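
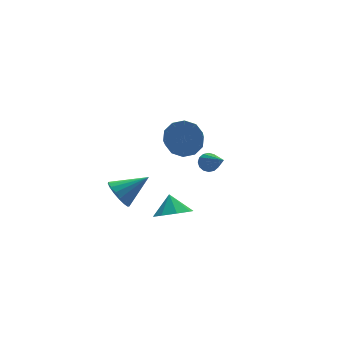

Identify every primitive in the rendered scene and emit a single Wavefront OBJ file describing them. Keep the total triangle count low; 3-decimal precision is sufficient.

v -4.337 0.336 -1.863
v -3.884 0.219 -2.597
v -2.883 0.044 -0.917
v -3.85 0.627 -2.523
v -3.927 0.969 -2.298
v -4.099 1.166 -1.973
v -4.325 1.172 -1.624
v -4.554 0.988 -1.329
v -4.733 0.653 -1.157
v -4.822 0.247 -1.147
v -4.799 -0.14 -1.301
v -4.671 -0.417 -1.583
v -4.466 -0.522 -1.93
v -4.232 -0.43 -2.262
v -4.021 -0.163 -2.503
v -1.693 -1.307 2.103
v -1.046 -1.913 1.857
v -1.84 -3.319 3.231
v -2.487 -2.713 3.477
v -0.843 -1.605 2.289
v -1.637 -3.011 3.663
v -0.964 -1.184 2.651
v -1.758 -2.589 4.025
v -1.364 -0.809 2.803
v -2.158 -2.215 4.177
v -1.889 -0.625 2.688
v -2.683 -2.03 4.062
v -2.34 -0.701 2.349
v -3.134 -2.107 3.723
v -2.543 -1.009 1.917
v -3.337 -2.415 3.291
v -2.422 -1.431 1.555
v -3.216 -2.836 2.929
v -2.022 -1.805 1.403
v -2.816 -3.211 2.777
v -1.497 -1.99 1.518
v -2.291 -3.395 2.892
v 0.228 -0.133 -0.753
v 0.635 0.088 -0.439
v 0.192 -1.687 0.393
v 0.389 0.183 -0.319
v 0.099 0.192 -0.316
v -0.156 0.114 -0.429
v -0.308 -0.03 -0.629
v -0.317 -0.202 -0.863
v -0.179 -0.355 -1.066
v 0.068 -0.449 -1.186
v 0.357 -0.459 -1.19
v 0.612 -0.381 -1.076
v 0.765 -0.237 -0.876
v 0.773 -0.065 -0.643
v -2.165 -1.093 -3.051
v -1.626 -1.78 -2.606
v -2.035 -0.407 -2.149
v -1.211 -1.313 -3.021
v -1.354 -0.718 -3.453
v -1.973 -0.341 -3.65
v -2.704 -0.405 -3.495
v -3.12 -0.872 -3.081
v -2.976 -1.468 -2.648
v -2.358 -1.844 -2.452
f 2 1 4
f 2 4 3
f 4 1 5
f 4 5 3
f 5 1 6
f 5 6 3
f 6 1 7
f 6 7 3
f 7 1 8
f 7 8 3
f 8 1 9
f 8 9 3
f 9 1 10
f 9 10 3
f 10 1 11
f 10 11 3
f 11 1 12
f 11 12 3
f 12 1 13
f 12 13 3
f 13 1 14
f 13 14 3
f 14 1 15
f 14 15 3
f 15 1 2
f 15 2 3
f 17 16 20
f 17 20 18
f 18 20 21
f 18 21 19
f 20 16 22
f 20 22 21
f 21 22 23
f 21 23 19
f 22 16 24
f 22 24 23
f 23 24 25
f 23 25 19
f 24 16 26
f 24 26 25
f 25 26 27
f 25 27 19
f 26 16 28
f 26 28 27
f 27 28 29
f 27 29 19
f 28 16 30
f 28 30 29
f 29 30 31
f 29 31 19
f 30 16 32
f 30 32 31
f 31 32 33
f 31 33 19
f 32 16 34
f 32 34 33
f 33 34 35
f 33 35 19
f 34 16 36
f 34 36 35
f 35 36 37
f 35 37 19
f 36 16 17
f 36 17 37
f 37 17 18
f 37 18 19
f 39 38 41
f 39 41 40
f 41 38 42
f 41 42 40
f 42 38 43
f 42 43 40
f 43 38 44
f 43 44 40
f 44 38 45
f 44 45 40
f 45 38 46
f 45 46 40
f 46 38 47
f 46 47 40
f 47 38 48
f 47 48 40
f 48 38 49
f 48 49 40
f 49 38 50
f 49 50 40
f 50 38 51
f 50 51 40
f 51 38 39
f 51 39 40
f 53 52 55
f 53 55 54
f 55 52 56
f 55 56 54
f 56 52 57
f 56 57 54
f 57 52 58
f 57 58 54
f 58 52 59
f 58 59 54
f 59 52 60
f 59 60 54
f 60 52 61
f 60 61 54
f 61 52 53
f 61 53 54



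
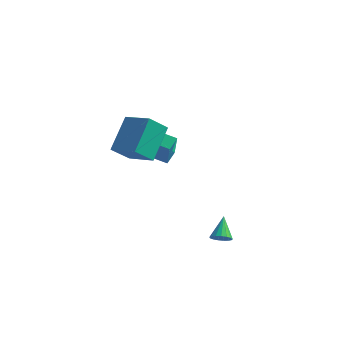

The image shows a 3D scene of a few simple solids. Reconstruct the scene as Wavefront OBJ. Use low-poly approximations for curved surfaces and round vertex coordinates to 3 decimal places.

v 3.952 0.584 -1.513
v 4.466 0.642 -1.326
v 3.508 1.416 -0.547
v 4.442 0.835 -1.504
v 4.305 0.97 -1.683
v 4.087 1.017 -1.824
v 3.839 0.965 -1.893
v 3.616 0.825 -1.875
v 3.471 0.63 -1.774
v 3.436 0.425 -1.613
v 3.519 0.256 -1.43
v 3.702 0.162 -1.265
v 3.942 0.165 -1.157
v 4.184 0.264 -1.13
v 4.374 0.436 -1.191
v -1.224 0.23 2.382
v -1.551 -0.776 3.299
v -1.491 1.714 3.915
v -1.818 0.707 4.832
v 0.338 0.093 2.788
v 0.011 -0.914 3.705
v 0.071 1.576 4.321
v -0.256 0.57 5.238
v -2.671 2.172 2.751
v -2.751 2.877 3.181
v -3.522 3.088 1.089
v -3.602 3.793 1.518
v -0.738 2.787 2.102
v -0.818 3.492 2.531
v -1.589 3.703 0.439
v -1.669 4.408 0.869
f 2 1 4
f 2 4 3
f 4 1 5
f 4 5 3
f 5 1 6
f 5 6 3
f 6 1 7
f 6 7 3
f 7 1 8
f 7 8 3
f 8 1 9
f 8 9 3
f 9 1 10
f 9 10 3
f 10 1 11
f 10 11 3
f 11 1 12
f 11 12 3
f 12 1 13
f 12 13 3
f 13 1 14
f 13 14 3
f 14 1 15
f 14 15 3
f 15 1 2
f 15 2 3
f 17 19 16
f 20 17 16
f 16 19 18
f 18 20 16
f 17 23 19
f 21 17 20
f 21 23 17
f 19 23 18
f 22 20 18
f 18 23 22
f 22 21 20
f 23 21 22
f 25 27 24
f 28 25 24
f 24 27 26
f 26 28 24
f 25 31 27
f 29 25 28
f 29 31 25
f 27 31 26
f 30 28 26
f 26 31 30
f 30 29 28
f 31 29 30



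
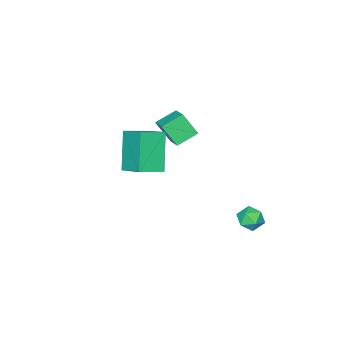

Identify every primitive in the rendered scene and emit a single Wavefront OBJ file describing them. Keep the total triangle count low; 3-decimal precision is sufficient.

v -2.032 2.989 -3.69
v -1.654 2.39 -3.925
v -3.066 2.37 -3.775
v -2.688 1.771 -4.01
v -2.616 2.004 -3.305
v -1.977 2.387 -3.252
v -2.743 2.373 -4.448
v -2.104 2.756 -4.395
v -2.094 2.009 -4.394
v -2.015 1.781 -3.687
v -2.705 2.979 -4.013
v -2.626 2.751 -3.306
v -3.68 -2.836 -0.891
v -3.392 -3.598 0.236
v -3.076 -1.779 -0.331
v -2.788 -2.541 0.796
v -2.612 -3.179 -1.396
v -2.324 -3.941 -0.269
v -2.008 -2.122 -0.836
v -1.72 -2.884 0.291
v 0.837 -1.165 2.189
v 2.015 -1.565 2.599
v 1.041 0.179 2.912
v 2.219 -0.221 3.322
v 1.741 -0.339 0.398
v 2.919 -0.739 0.808
v 1.945 1.005 1.121
v 3.123 0.605 1.531
f 1 12 6
f 1 6 2
f 1 2 8
f 1 8 11
f 1 11 12
f 2 6 10
f 6 12 5
f 12 11 3
f 11 8 7
f 8 2 9
f 4 10 5
f 4 5 3
f 4 3 7
f 4 7 9
f 4 9 10
f 5 10 6
f 3 5 12
f 7 3 11
f 9 7 8
f 10 9 2
f 14 16 13
f 17 14 13
f 13 16 15
f 15 17 13
f 14 20 16
f 18 14 17
f 18 20 14
f 16 20 15
f 19 17 15
f 15 20 19
f 19 18 17
f 20 18 19
f 22 24 21
f 25 22 21
f 21 24 23
f 23 25 21
f 22 28 24
f 26 22 25
f 26 28 22
f 24 28 23
f 27 25 23
f 23 28 27
f 27 26 25
f 28 26 27



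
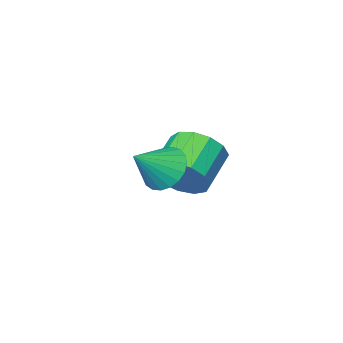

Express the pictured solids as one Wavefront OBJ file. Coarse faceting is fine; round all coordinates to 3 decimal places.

v 0.083 3.35 -1.31
v 0.483 3.465 -1.835
v 0.957 3.41 -0.63
v 0.408 3.723 -1.762
v 0.277 3.916 -1.61
v 0.112 4.012 -1.407
v -0.058 3.993 -1.187
v -0.204 3.863 -0.988
v -0.3 3.644 -0.845
v -0.33 3.374 -0.783
v -0.288 3.1 -0.811
v -0.183 2.869 -0.926
v -0.032 2.721 -1.107
v 0.139 2.682 -1.324
v 0.301 2.758 -1.538
v 0.424 2.937 -1.713
v 0.489 3.187 -1.818
v -1.63 1.308 -3.064
v -1.149 1.106 -2.457
v -2.089 0.511 -1.91
v -2.57 0.712 -2.516
v -1.335 1.501 -2.346
v -2.275 0.906 -1.799
v -1.614 1.835 -2.463
v -2.554 1.24 -1.915
v -1.899 2.002 -2.77
v -2.839 1.406 -2.223
v -2.098 1.948 -3.171
v -3.038 1.352 -2.624
v -2.148 1.69 -3.538
v -3.088 1.095 -2.991
v -2.034 1.312 -3.754
v -2.974 0.716 -3.207
v -1.792 0.932 -3.751
v -2.732 0.336 -3.204
v -1.498 0.671 -3.53
v -2.438 0.076 -2.983
v -1.246 0.612 -3.16
v -2.186 0.017 -2.613
v -1.116 0.775 -2.761
v -2.056 0.179 -2.213
f 2 1 4
f 2 4 3
f 4 1 5
f 4 5 3
f 5 1 6
f 5 6 3
f 6 1 7
f 6 7 3
f 7 1 8
f 7 8 3
f 8 1 9
f 8 9 3
f 9 1 10
f 9 10 3
f 10 1 11
f 10 11 3
f 11 1 12
f 11 12 3
f 12 1 13
f 12 13 3
f 13 1 14
f 13 14 3
f 14 1 15
f 14 15 3
f 15 1 16
f 15 16 3
f 16 1 17
f 16 17 3
f 17 1 2
f 17 2 3
f 19 18 22
f 19 22 20
f 20 22 23
f 20 23 21
f 22 18 24
f 22 24 23
f 23 24 25
f 23 25 21
f 24 18 26
f 24 26 25
f 25 26 27
f 25 27 21
f 26 18 28
f 26 28 27
f 27 28 29
f 27 29 21
f 28 18 30
f 28 30 29
f 29 30 31
f 29 31 21
f 30 18 32
f 30 32 31
f 31 32 33
f 31 33 21
f 32 18 34
f 32 34 33
f 33 34 35
f 33 35 21
f 34 18 36
f 34 36 35
f 35 36 37
f 35 37 21
f 36 18 38
f 36 38 37
f 37 38 39
f 37 39 21
f 38 18 40
f 38 40 39
f 39 40 41
f 39 41 21
f 40 18 19
f 40 19 41
f 41 19 20
f 41 20 21



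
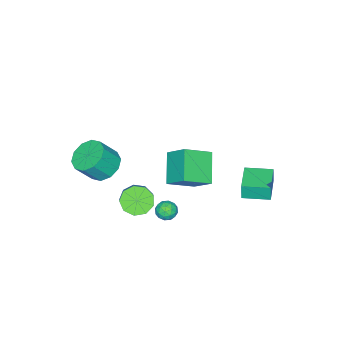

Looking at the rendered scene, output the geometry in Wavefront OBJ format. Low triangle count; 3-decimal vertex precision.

v 1.763 -2.752 1.891
v 2.36 -1.889 1.863
v 3.134 -2.384 3.061
v 2.537 -3.248 3.089
v 1.849 -1.767 2.243
v 2.623 -2.262 3.441
v 1.305 -2.021 2.49
v 2.079 -2.517 3.688
v 0.936 -2.555 2.507
v 1.71 -3.051 3.705
v 0.883 -3.164 2.289
v 1.657 -3.66 3.487
v 1.166 -3.616 1.919
v 1.94 -4.111 3.117
v 1.677 -3.738 1.539
v 2.451 -4.233 2.737
v 2.221 -3.483 1.292
v 2.995 -3.979 2.49
v 2.59 -2.949 1.275
v 3.364 -3.445 2.473
v 2.643 -2.34 1.493
v 3.417 -2.836 2.691
v -3.787 2.36 -0.749
v -3.802 2.321 0.23
v -4.533 3.719 -0.706
v -4.547 3.68 0.273
v -2.253 3.2 -0.693
v -2.267 3.161 0.286
v -2.998 4.559 -0.65
v -3.013 4.52 0.329
v 0.763 2.281 2.194
v -0.487 1.402 3.34
v 0.873 3.448 3.209
v -0.378 2.569 4.355
v 2.058 1.471 2.985
v 0.807 0.592 4.131
v 2.167 2.638 4
v 0.917 1.759 5.146
v 0.737 -1.476 -1.138
v 1.302 -2.202 -1.131
v 2.508 -1.25 0.286
v 1.943 -0.524 0.278
v 1.488 -1.789 -1.567
v 2.694 -0.837 -0.151
v 1.323 -1.229 -1.803
v 2.529 -0.277 -0.387
v 0.884 -0.785 -1.728
v 2.09 0.167 -0.311
v 0.376 -0.664 -1.377
v 1.582 0.288 0.04
v 0.037 -0.923 -0.914
v 1.243 0.029 0.503
v 0.025 -1.441 -0.556
v 1.232 -0.489 0.86
v 0.347 -1.975 -0.471
v 1.553 -1.023 0.946
v 0.851 -2.276 -0.698
v 2.057 -1.324 0.719
v 0.607 0.666 -1.784
v 0.991 0.515 -1.28
v -0.131 0.005 -1.42
v 0.253 -0.146 -0.916
v -0.011 0.449 -0.957
v 0.445 0.857 -1.183
v 0.415 -0.337 -1.517
v 0.871 0.071 -1.743
v 0.873 -0.105 -1.115
v 0.609 0.381 -0.769
v 0.251 0.139 -1.931
v -0.013 0.625 -1.585
v 0.863 0.648 -1.564
v -0.003 -0.128 -1.136
v -0.159 0.221 -1.16
v 0.067 0.133 -0.864
v 0.542 0.849 -1.507
v 0.768 0.761 -1.21
v 0.179 0.722 -1.021
v 0.092 -0.241 -1.49
v 0.318 -0.329 -1.193
v 0.793 0.387 -1.836
v 1.019 0.299 -1.54
v 0.681 -0.202 -1.679
v 1.02 0.195 -1.171
v 0.586 -0.193 -0.956
v 0.682 -0.305 -1.31
v 0.95 -0.065 -1.442
v 0.865 0.481 -0.967
v 0.431 0.093 -0.753
v 0.276 0.442 -0.778
v 0.544 0.682 -0.91
v 0.795 0.117 -0.87
v 0.429 0.427 -1.947
v -0.005 0.039 -1.733
v 0.316 -0.162 -1.79
v 0.584 0.078 -1.922
v 0.274 0.713 -1.744
v -0.16 0.325 -1.529
v -0.09 0.585 -1.258
v 0.178 0.825 -1.39
v 0.065 0.403 -1.83
f 2 1 5
f 2 5 3
f 3 5 6
f 3 6 4
f 5 1 7
f 5 7 6
f 6 7 8
f 6 8 4
f 7 1 9
f 7 9 8
f 8 9 10
f 8 10 4
f 9 1 11
f 9 11 10
f 10 11 12
f 10 12 4
f 11 1 13
f 11 13 12
f 12 13 14
f 12 14 4
f 13 1 15
f 13 15 14
f 14 15 16
f 14 16 4
f 15 1 17
f 15 17 16
f 16 17 18
f 16 18 4
f 17 1 19
f 17 19 18
f 18 19 20
f 18 20 4
f 19 1 21
f 19 21 20
f 20 21 22
f 20 22 4
f 21 1 2
f 21 2 22
f 22 2 3
f 22 3 4
f 24 26 23
f 27 24 23
f 23 26 25
f 25 27 23
f 24 30 26
f 28 24 27
f 28 30 24
f 26 30 25
f 29 27 25
f 25 30 29
f 29 28 27
f 30 28 29
f 32 34 31
f 35 32 31
f 31 34 33
f 33 35 31
f 32 38 34
f 36 32 35
f 36 38 32
f 34 38 33
f 37 35 33
f 33 38 37
f 37 36 35
f 38 36 37
f 40 39 43
f 40 43 41
f 41 43 44
f 41 44 42
f 43 39 45
f 43 45 44
f 44 45 46
f 44 46 42
f 45 39 47
f 45 47 46
f 46 47 48
f 46 48 42
f 47 39 49
f 47 49 48
f 48 49 50
f 48 50 42
f 49 39 51
f 49 51 50
f 50 51 52
f 50 52 42
f 51 39 53
f 51 53 52
f 52 53 54
f 52 54 42
f 53 39 55
f 53 55 54
f 54 55 56
f 54 56 42
f 55 39 57
f 55 57 56
f 56 57 58
f 56 58 42
f 57 39 40
f 57 40 58
f 58 40 41
f 58 41 42
f 59 96 75
f 96 70 99
f 75 99 64
f 96 99 75
f 59 75 71
f 75 64 76
f 71 76 60
f 75 76 71
f 59 71 80
f 71 60 81
f 80 81 66
f 71 81 80
f 59 80 92
f 80 66 95
f 92 95 69
f 80 95 92
f 59 92 96
f 92 69 100
f 96 100 70
f 92 100 96
f 60 76 87
f 76 64 90
f 87 90 68
f 76 90 87
f 64 99 77
f 99 70 98
f 77 98 63
f 99 98 77
f 70 100 97
f 100 69 93
f 97 93 61
f 100 93 97
f 69 95 94
f 95 66 82
f 94 82 65
f 95 82 94
f 66 81 86
f 81 60 83
f 86 83 67
f 81 83 86
f 62 88 74
f 88 68 89
f 74 89 63
f 88 89 74
f 62 74 72
f 74 63 73
f 72 73 61
f 74 73 72
f 62 72 79
f 72 61 78
f 79 78 65
f 72 78 79
f 62 79 84
f 79 65 85
f 84 85 67
f 79 85 84
f 62 84 88
f 84 67 91
f 88 91 68
f 84 91 88
f 63 89 77
f 89 68 90
f 77 90 64
f 89 90 77
f 61 73 97
f 73 63 98
f 97 98 70
f 73 98 97
f 65 78 94
f 78 61 93
f 94 93 69
f 78 93 94
f 67 85 86
f 85 65 82
f 86 82 66
f 85 82 86
f 68 91 87
f 91 67 83
f 87 83 60
f 91 83 87



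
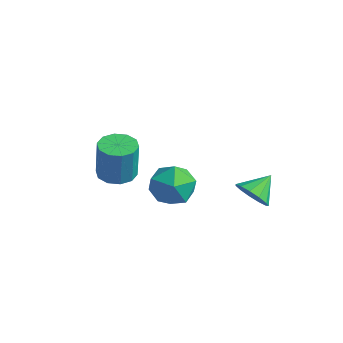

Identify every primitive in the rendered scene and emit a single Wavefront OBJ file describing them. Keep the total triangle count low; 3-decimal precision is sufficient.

v 1.951 3.087 0.241
v 2.91 3.051 0.272
v 1.969 4.273 1.039
v 2.782 3.345 -0.163
v 2.39 3.558 -0.47
v 1.859 3.62 -0.551
v 1.357 3.514 -0.381
v 1.044 3.271 -0.012
v 1.018 2.97 0.436
v 1.289 2.706 0.823
v 1.77 2.563 1.025
v 2.308 2.586 0.978
v 2.733 2.768 0.698
v -3.713 -0.099 0.246
v -2.88 -0.585 0.149
v -2.673 -0.647 2.238
v -3.507 -0.161 2.334
v -2.753 0.001 0.154
v -2.546 -0.061 2.242
v -2.993 0.549 0.194
v -2.786 0.486 2.283
v -3.508 0.849 0.253
v -3.302 0.787 2.342
v -4.102 0.787 0.31
v -3.895 0.725 2.399
v -4.547 0.387 0.342
v -4.34 0.325 2.431
v -4.674 -0.199 0.338
v -4.467 -0.261 2.426
v -4.434 -0.746 0.297
v -4.227 -0.809 2.386
v -3.918 -1.047 0.238
v -3.712 -1.109 2.327
v -3.325 -0.985 0.181
v -3.118 -1.047 2.27
v 1.029 -0.05 3.06
v 1.696 -0.241 2.057
v 0.864 -1.999 3.323
v 1.531 -2.19 2.32
v 2.051 -1.719 3.317
v 2.153 -0.514 3.154
v 0.407 -1.726 2.226
v 0.509 -0.521 2.063
v 1.311 -1.277 1.541
v 2.327 -1.273 2.215
v 0.233 -0.967 3.165
v 1.249 -0.963 3.839
f 2 1 4
f 2 4 3
f 4 1 5
f 4 5 3
f 5 1 6
f 5 6 3
f 6 1 7
f 6 7 3
f 7 1 8
f 7 8 3
f 8 1 9
f 8 9 3
f 9 1 10
f 9 10 3
f 10 1 11
f 10 11 3
f 11 1 12
f 11 12 3
f 12 1 13
f 12 13 3
f 13 1 2
f 13 2 3
f 15 14 18
f 15 18 16
f 16 18 19
f 16 19 17
f 18 14 20
f 18 20 19
f 19 20 21
f 19 21 17
f 20 14 22
f 20 22 21
f 21 22 23
f 21 23 17
f 22 14 24
f 22 24 23
f 23 24 25
f 23 25 17
f 24 14 26
f 24 26 25
f 25 26 27
f 25 27 17
f 26 14 28
f 26 28 27
f 27 28 29
f 27 29 17
f 28 14 30
f 28 30 29
f 29 30 31
f 29 31 17
f 30 14 32
f 30 32 31
f 31 32 33
f 31 33 17
f 32 14 34
f 32 34 33
f 33 34 35
f 33 35 17
f 34 14 15
f 34 15 35
f 35 15 16
f 35 16 17
f 36 47 41
f 36 41 37
f 36 37 43
f 36 43 46
f 36 46 47
f 37 41 45
f 41 47 40
f 47 46 38
f 46 43 42
f 43 37 44
f 39 45 40
f 39 40 38
f 39 38 42
f 39 42 44
f 39 44 45
f 40 45 41
f 38 40 47
f 42 38 46
f 44 42 43
f 45 44 37



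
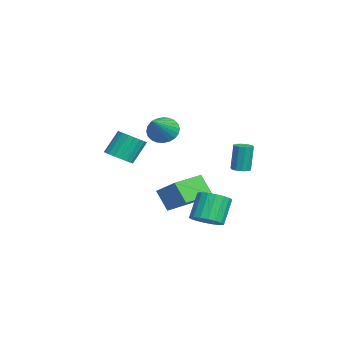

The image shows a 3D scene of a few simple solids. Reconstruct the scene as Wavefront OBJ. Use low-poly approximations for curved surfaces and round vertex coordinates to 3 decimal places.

v -3.741 -1.54 -4.313
v -4.334 -2.092 -3.099
v -4.765 -0.081 -4.15
v -5.357 -0.633 -2.936
v -2.323 -0.667 -3.224
v -2.915 -1.219 -2.01
v -3.346 0.792 -3.061
v -3.939 0.24 -1.847
v -0.015 0.19 -3.631
v 0.787 0.195 -3.18
v -0.003 0.675 -1.778
v -0.805 0.67 -2.229
v 0.762 0.577 -3.325
v -0.029 1.057 -1.923
v 0.583 0.882 -3.531
v -0.208 1.362 -2.129
v 0.286 1.05 -3.757
v -0.505 1.531 -2.354
v -0.071 1.048 -3.957
v -0.862 1.529 -2.555
v -0.417 0.876 -4.093
v -1.208 1.356 -2.691
v -0.683 0.568 -4.138
v -1.474 1.048 -2.736
v -0.817 0.185 -4.082
v -1.607 0.665 -2.68
v -0.791 -0.197 -3.937
v -1.582 0.283 -2.535
v -0.612 -0.502 -3.731
v -1.403 -0.022 -2.329
v -0.315 -0.671 -3.506
v -1.106 -0.19 -2.103
v 0.042 -0.669 -3.305
v -0.749 -0.188 -1.903
v 0.388 -0.496 -3.169
v -0.403 -0.016 -1.767
v 0.654 -0.188 -3.124
v -0.137 0.292 -1.722
v 0.064 -2.003 2.733
v 0.576 -1.432 2.344
v 1.656 -2.657 3.867
v 0.464 -1.253 2.605
v 0.291 -1.188 2.885
v 0.084 -1.247 3.142
v -0.126 -1.421 3.337
v -0.308 -1.684 3.44
v -0.432 -1.995 3.436
v -0.481 -2.308 3.324
v -0.447 -2.574 3.123
v -0.336 -2.754 2.862
v -0.163 -2.819 2.582
v 0.044 -2.76 2.325
v 0.255 -2.586 2.13
v 0.436 -2.323 2.027
v 0.561 -2.011 2.031
v 0.61 -1.699 2.143
v 0.729 1.817 0.207
v 1.152 1.539 0.271
v 1.014 1.686 1.818
v 0.591 1.963 1.753
v 1.237 1.842 0.249
v 1.098 1.989 1.796
v 1.127 2.136 0.212
v 0.989 2.282 1.759
v 0.866 2.307 0.172
v 0.727 2.453 1.719
v 0.552 2.291 0.146
v 0.414 2.438 1.693
v 0.306 2.094 0.142
v 0.168 2.241 1.689
v 0.222 1.791 0.164
v 0.083 1.938 1.711
v 0.331 1.498 0.201
v 0.193 1.644 1.748
v 0.593 1.327 0.241
v 0.454 1.473 1.788
v 0.906 1.342 0.267
v 0.768 1.489 1.814
v 2.371 -4.301 1.707
v 3.046 -4.534 2.045
v 2.665 -3.831 3.291
v 1.989 -3.599 2.953
v 3.132 -4.247 1.91
v 2.751 -3.544 3.155
v 3.087 -3.97 1.74
v 2.705 -3.267 2.985
v 2.918 -3.75 1.564
v 2.536 -3.047 2.809
v 2.654 -3.625 1.413
v 2.272 -2.923 2.658
v 2.341 -3.618 1.312
v 1.96 -2.915 2.558
v 2.034 -3.728 1.281
v 1.652 -3.026 2.526
v 1.784 -3.938 1.323
v 1.403 -3.235 2.568
v 1.636 -4.211 1.431
v 1.255 -3.508 2.676
v 1.615 -4.499 1.587
v 1.234 -3.796 2.833
v 1.725 -4.753 1.764
v 1.343 -4.05 3.01
v 1.946 -4.929 1.931
v 1.565 -4.226 3.177
v 2.241 -4.996 2.06
v 1.86 -4.294 3.305
v 2.558 -4.944 2.127
v 2.177 -4.241 3.373
v 2.843 -4.78 2.122
v 2.461 -4.077 3.367
f 2 4 1
f 5 2 1
f 1 4 3
f 3 5 1
f 2 8 4
f 6 2 5
f 6 8 2
f 4 8 3
f 7 5 3
f 3 8 7
f 7 6 5
f 8 6 7
f 10 9 13
f 10 13 11
f 11 13 14
f 11 14 12
f 13 9 15
f 13 15 14
f 14 15 16
f 14 16 12
f 15 9 17
f 15 17 16
f 16 17 18
f 16 18 12
f 17 9 19
f 17 19 18
f 18 19 20
f 18 20 12
f 19 9 21
f 19 21 20
f 20 21 22
f 20 22 12
f 21 9 23
f 21 23 22
f 22 23 24
f 22 24 12
f 23 9 25
f 23 25 24
f 24 25 26
f 24 26 12
f 25 9 27
f 25 27 26
f 26 27 28
f 26 28 12
f 27 9 29
f 27 29 28
f 28 29 30
f 28 30 12
f 29 9 31
f 29 31 30
f 30 31 32
f 30 32 12
f 31 9 33
f 31 33 32
f 32 33 34
f 32 34 12
f 33 9 35
f 33 35 34
f 34 35 36
f 34 36 12
f 35 9 37
f 35 37 36
f 36 37 38
f 36 38 12
f 37 9 10
f 37 10 38
f 38 10 11
f 38 11 12
f 40 39 42
f 40 42 41
f 42 39 43
f 42 43 41
f 43 39 44
f 43 44 41
f 44 39 45
f 44 45 41
f 45 39 46
f 45 46 41
f 46 39 47
f 46 47 41
f 47 39 48
f 47 48 41
f 48 39 49
f 48 49 41
f 49 39 50
f 49 50 41
f 50 39 51
f 50 51 41
f 51 39 52
f 51 52 41
f 52 39 53
f 52 53 41
f 53 39 54
f 53 54 41
f 54 39 55
f 54 55 41
f 55 39 56
f 55 56 41
f 56 39 40
f 56 40 41
f 58 57 61
f 58 61 59
f 59 61 62
f 59 62 60
f 61 57 63
f 61 63 62
f 62 63 64
f 62 64 60
f 63 57 65
f 63 65 64
f 64 65 66
f 64 66 60
f 65 57 67
f 65 67 66
f 66 67 68
f 66 68 60
f 67 57 69
f 67 69 68
f 68 69 70
f 68 70 60
f 69 57 71
f 69 71 70
f 70 71 72
f 70 72 60
f 71 57 73
f 71 73 72
f 72 73 74
f 72 74 60
f 73 57 75
f 73 75 74
f 74 75 76
f 74 76 60
f 75 57 77
f 75 77 76
f 76 77 78
f 76 78 60
f 77 57 58
f 77 58 78
f 78 58 59
f 78 59 60
f 80 79 83
f 80 83 81
f 81 83 84
f 81 84 82
f 83 79 85
f 83 85 84
f 84 85 86
f 84 86 82
f 85 79 87
f 85 87 86
f 86 87 88
f 86 88 82
f 87 79 89
f 87 89 88
f 88 89 90
f 88 90 82
f 89 79 91
f 89 91 90
f 90 91 92
f 90 92 82
f 91 79 93
f 91 93 92
f 92 93 94
f 92 94 82
f 93 79 95
f 93 95 94
f 94 95 96
f 94 96 82
f 95 79 97
f 95 97 96
f 96 97 98
f 96 98 82
f 97 79 99
f 97 99 98
f 98 99 100
f 98 100 82
f 99 79 101
f 99 101 100
f 100 101 102
f 100 102 82
f 101 79 103
f 101 103 102
f 102 103 104
f 102 104 82
f 103 79 105
f 103 105 104
f 104 105 106
f 104 106 82
f 105 79 107
f 105 107 106
f 106 107 108
f 106 108 82
f 107 79 109
f 107 109 108
f 108 109 110
f 108 110 82
f 109 79 80
f 109 80 110
f 110 80 81
f 110 81 82



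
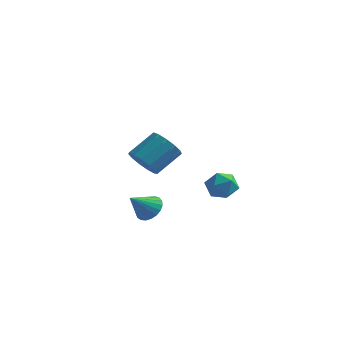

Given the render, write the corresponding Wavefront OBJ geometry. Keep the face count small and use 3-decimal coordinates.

v 2.163 -2.575 2.908
v 2.514 -2.212 2.249
v 3.147 -1.182 3.154
v 2.797 -1.545 3.812
v 2.098 -2.007 2.306
v 2.731 -0.977 3.211
v 1.702 -1.982 2.555
v 2.335 -0.952 3.46
v 1.453 -2.145 2.915
v 2.086 -1.115 3.82
v 1.43 -2.445 3.273
v 2.063 -1.415 4.178
v 1.639 -2.786 3.515
v 2.272 -1.756 4.42
v 2.015 -3.06 3.564
v 2.648 -2.03 4.469
v 2.438 -3.18 3.405
v 3.071 -2.15 4.309
v 2.774 -3.108 3.087
v 3.407 -2.078 3.992
v 2.916 -2.866 2.713
v 3.549 -1.836 3.618
v 2.819 -2.532 2.4
v 3.452 -1.502 3.305
v 3.146 4.077 -0.863
v 3.84 3.621 -0.729
v 2.38 3.039 -0.431
v 3.074 2.583 -0.297
v 2.908 3.249 0.19
v 3.382 3.89 -0.078
v 2.838 2.77 -1.082
v 3.312 3.411 -1.35
v 3.65 2.813 -0.865
v 3.693 3.109 -0.079
v 2.527 3.551 -1.081
v 2.57 3.847 -0.295
v 1.324 -0.34 -0.85
v 1.851 -0.141 -0.37
v 0.836 -1.22 0.05
v 1.624 0.055 -0.301
v 1.345 0.183 -0.328
v 1.063 0.22 -0.444
v 0.826 0.161 -0.631
v 0.675 0.015 -0.856
v 0.636 -0.193 -1.079
v 0.716 -0.426 -1.264
v 0.902 -0.644 -1.376
v 1.16 -0.81 -1.398
v 1.447 -0.895 -1.325
v 1.712 -0.883 -1.17
v 1.911 -0.778 -0.96
v 2.008 -0.597 -0.73
v 1.986 -0.372 -0.522
f 2 1 5
f 2 5 3
f 3 5 6
f 3 6 4
f 5 1 7
f 5 7 6
f 6 7 8
f 6 8 4
f 7 1 9
f 7 9 8
f 8 9 10
f 8 10 4
f 9 1 11
f 9 11 10
f 10 11 12
f 10 12 4
f 11 1 13
f 11 13 12
f 12 13 14
f 12 14 4
f 13 1 15
f 13 15 14
f 14 15 16
f 14 16 4
f 15 1 17
f 15 17 16
f 16 17 18
f 16 18 4
f 17 1 19
f 17 19 18
f 18 19 20
f 18 20 4
f 19 1 21
f 19 21 20
f 20 21 22
f 20 22 4
f 21 1 23
f 21 23 22
f 22 23 24
f 22 24 4
f 23 1 2
f 23 2 24
f 24 2 3
f 24 3 4
f 25 36 30
f 25 30 26
f 25 26 32
f 25 32 35
f 25 35 36
f 26 30 34
f 30 36 29
f 36 35 27
f 35 32 31
f 32 26 33
f 28 34 29
f 28 29 27
f 28 27 31
f 28 31 33
f 28 33 34
f 29 34 30
f 27 29 36
f 31 27 35
f 33 31 32
f 34 33 26
f 38 37 40
f 38 40 39
f 40 37 41
f 40 41 39
f 41 37 42
f 41 42 39
f 42 37 43
f 42 43 39
f 43 37 44
f 43 44 39
f 44 37 45
f 44 45 39
f 45 37 46
f 45 46 39
f 46 37 47
f 46 47 39
f 47 37 48
f 47 48 39
f 48 37 49
f 48 49 39
f 49 37 50
f 49 50 39
f 50 37 51
f 50 51 39
f 51 37 52
f 51 52 39
f 52 37 53
f 52 53 39
f 53 37 38
f 53 38 39



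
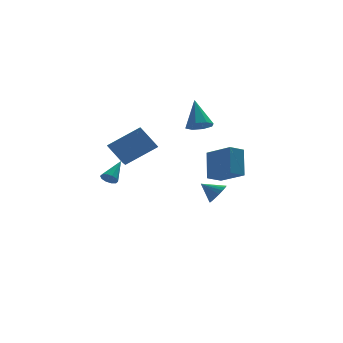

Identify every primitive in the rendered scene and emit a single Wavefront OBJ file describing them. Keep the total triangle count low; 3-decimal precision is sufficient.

v -3.187 0.53 -0.327
v -2.81 0.492 -0.698
v -2.233 1.47 0.547
v -2.998 0.75 -0.771
v -3.258 0.924 -0.674
v -3.491 0.948 -0.445
v -3.608 0.812 -0.171
v -3.564 0.568 0.043
v -3.377 0.31 0.116
v -3.116 0.135 0.02
v -2.883 0.112 -0.209
v -2.766 0.248 -0.483
v 3.506 -0.354 -0.348
v 3.853 0.729 1.186
v 2.662 1.148 -1.217
v 3.009 2.231 0.317
v 4.431 -0.071 -0.757
v 4.778 1.012 0.777
v 3.587 1.431 -1.626
v 3.934 2.514 -0.092
v 2.073 0.77 2.975
v 2.771 0.42 3.192
v 2.187 1.97 4.545
v 2.856 0.905 2.815
v 2.482 1.311 2.532
v 1.869 1.399 2.508
v 1.376 1.119 2.758
v 1.291 0.634 3.135
v 1.665 0.228 3.418
v 2.278 0.14 3.442
v 3.577 1.873 -2.851
v 3.885 1.514 -2.231
v 2.723 2.387 -2.129
v 4.058 1.815 -2.24
v 4.136 2.127 -2.37
v 4.103 2.389 -2.596
v 3.966 2.549 -2.872
v 3.752 2.575 -3.143
v 3.503 2.462 -3.357
v 3.268 2.232 -3.471
v 3.095 1.931 -3.462
v 3.017 1.619 -3.331
v 3.05 1.357 -3.106
v 3.188 1.198 -2.83
v 3.402 1.172 -2.558
v 3.651 1.285 -2.344
v -4.314 -3.155 3.576
v -2.543 -3.269 4.716
v -3.77 -1.83 2.863
v -1.999 -1.944 4.004
v -3.721 -3.936 2.576
v -1.95 -4.05 3.717
v -3.177 -2.611 1.864
v -1.406 -2.725 3.004
f 2 1 4
f 2 4 3
f 4 1 5
f 4 5 3
f 5 1 6
f 5 6 3
f 6 1 7
f 6 7 3
f 7 1 8
f 7 8 3
f 8 1 9
f 8 9 3
f 9 1 10
f 9 10 3
f 10 1 11
f 10 11 3
f 11 1 12
f 11 12 3
f 12 1 2
f 12 2 3
f 14 16 13
f 17 14 13
f 13 16 15
f 15 17 13
f 14 20 16
f 18 14 17
f 18 20 14
f 16 20 15
f 19 17 15
f 15 20 19
f 19 18 17
f 20 18 19
f 22 21 24
f 22 24 23
f 24 21 25
f 24 25 23
f 25 21 26
f 25 26 23
f 26 21 27
f 26 27 23
f 27 21 28
f 27 28 23
f 28 21 29
f 28 29 23
f 29 21 30
f 29 30 23
f 30 21 22
f 30 22 23
f 32 31 34
f 32 34 33
f 34 31 35
f 34 35 33
f 35 31 36
f 35 36 33
f 36 31 37
f 36 37 33
f 37 31 38
f 37 38 33
f 38 31 39
f 38 39 33
f 39 31 40
f 39 40 33
f 40 31 41
f 40 41 33
f 41 31 42
f 41 42 33
f 42 31 43
f 42 43 33
f 43 31 44
f 43 44 33
f 44 31 45
f 44 45 33
f 45 31 46
f 45 46 33
f 46 31 32
f 46 32 33
f 48 50 47
f 51 48 47
f 47 50 49
f 49 51 47
f 48 54 50
f 52 48 51
f 52 54 48
f 50 54 49
f 53 51 49
f 49 54 53
f 53 52 51
f 54 52 53



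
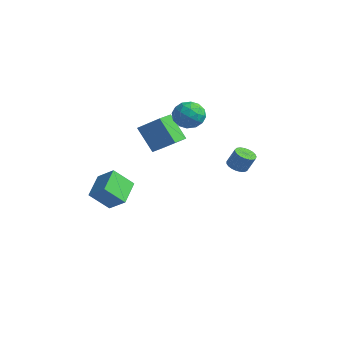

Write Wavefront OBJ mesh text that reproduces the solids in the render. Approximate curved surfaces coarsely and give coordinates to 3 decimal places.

v -4.813 -3.094 -1.946
v -3.767 -2.845 -1.13
v -4.166 -2.176 -3.057
v -3.12 -1.926 -2.241
v -4 -4.434 -2.579
v -2.954 -4.184 -1.763
v -3.353 -3.515 -3.69
v -2.307 -3.266 -2.874
v 3.173 -0.214 1.054
v 3.692 0.008 0.798
v 4.066 0.257 1.77
v 3.547 0.034 2.026
v 3.541 0.217 0.803
v 3.914 0.465 1.774
v 3.326 0.351 0.851
v 3.7 0.6 1.822
v 3.085 0.388 0.934
v 3.458 0.636 1.906
v 2.859 0.32 1.038
v 3.232 0.568 2.01
v 2.688 0.16 1.145
v 3.061 0.408 2.117
v 2.6 -0.065 1.236
v 2.973 0.184 2.208
v 2.611 -0.315 1.296
v 2.985 -0.067 2.267
v 2.72 -0.548 1.314
v 3.093 -0.3 2.285
v 2.907 -0.724 1.287
v 3.28 -0.475 2.258
v 3.14 -0.811 1.219
v 3.514 -0.562 2.191
v 3.379 -0.795 1.124
v 3.752 -0.547 2.095
v 3.582 -0.679 1.016
v 3.956 -0.43 1.987
v 3.715 -0.482 0.915
v 4.088 -0.234 1.886
v 3.754 -0.239 0.838
v 4.127 0.009 1.809
v -2.58 0.993 2.249
v -2.065 1.745 2.632
v -1.435 -0.025 2.708
v -0.92 0.727 3.091
v -1.768 0.443 3.512
v -2.475 1.072 3.229
v -1.025 0.648 2.111
v -1.732 1.277 1.828
v -1.104 1.531 2.547
v -1.563 1.405 3.413
v -1.937 0.315 1.927
v -2.396 0.189 2.793
v -2.423 1.458 2.401
v -1.077 0.262 2.939
v -1.575 0.095 3.187
v -1.273 0.536 3.412
v -2.664 1.063 2.751
v -2.361 1.505 2.977
v -2.187 0.739 3.494
v -1.139 0.215 2.363
v -0.836 0.657 2.589
v -2.227 1.184 1.928
v -1.925 1.625 2.153
v -1.313 0.981 1.846
v -1.555 1.775 2.576
v -0.882 1.176 2.845
v -0.944 1.13 2.269
v -1.36 1.5 2.103
v -1.825 1.7 3.085
v -1.152 1.102 3.354
v -1.65 0.935 3.602
v -2.066 1.305 3.435
v -1.26 1.575 3.034
v -2.348 0.618 1.986
v -1.675 0.02 2.255
v -1.434 0.415 1.905
v -1.85 0.785 1.738
v -2.618 0.544 2.495
v -1.945 -0.055 2.764
v -2.14 0.22 3.237
v -2.556 0.59 3.071
v -2.24 0.145 2.306
v -3.448 -0.297 -0.463
v -4.606 -0.397 1.014
v -3.687 0.729 -0.581
v -4.845 0.629 0.896
v -2.075 0.151 0.644
v -3.233 0.051 2.121
v -2.314 1.177 0.526
v -3.472 1.077 2.003
f 2 4 1
f 5 2 1
f 1 4 3
f 3 5 1
f 2 8 4
f 6 2 5
f 6 8 2
f 4 8 3
f 7 5 3
f 3 8 7
f 7 6 5
f 8 6 7
f 10 9 13
f 10 13 11
f 11 13 14
f 11 14 12
f 13 9 15
f 13 15 14
f 14 15 16
f 14 16 12
f 15 9 17
f 15 17 16
f 16 17 18
f 16 18 12
f 17 9 19
f 17 19 18
f 18 19 20
f 18 20 12
f 19 9 21
f 19 21 20
f 20 21 22
f 20 22 12
f 21 9 23
f 21 23 22
f 22 23 24
f 22 24 12
f 23 9 25
f 23 25 24
f 24 25 26
f 24 26 12
f 25 9 27
f 25 27 26
f 26 27 28
f 26 28 12
f 27 9 29
f 27 29 28
f 28 29 30
f 28 30 12
f 29 9 31
f 29 31 30
f 30 31 32
f 30 32 12
f 31 9 33
f 31 33 32
f 32 33 34
f 32 34 12
f 33 9 35
f 33 35 34
f 34 35 36
f 34 36 12
f 35 9 37
f 35 37 36
f 36 37 38
f 36 38 12
f 37 9 39
f 37 39 38
f 38 39 40
f 38 40 12
f 39 9 10
f 39 10 40
f 40 10 11
f 40 11 12
f 41 78 57
f 78 52 81
f 57 81 46
f 78 81 57
f 41 57 53
f 57 46 58
f 53 58 42
f 57 58 53
f 41 53 62
f 53 42 63
f 62 63 48
f 53 63 62
f 41 62 74
f 62 48 77
f 74 77 51
f 62 77 74
f 41 74 78
f 74 51 82
f 78 82 52
f 74 82 78
f 42 58 69
f 58 46 72
f 69 72 50
f 58 72 69
f 46 81 59
f 81 52 80
f 59 80 45
f 81 80 59
f 52 82 79
f 82 51 75
f 79 75 43
f 82 75 79
f 51 77 76
f 77 48 64
f 76 64 47
f 77 64 76
f 48 63 68
f 63 42 65
f 68 65 49
f 63 65 68
f 44 70 56
f 70 50 71
f 56 71 45
f 70 71 56
f 44 56 54
f 56 45 55
f 54 55 43
f 56 55 54
f 44 54 61
f 54 43 60
f 61 60 47
f 54 60 61
f 44 61 66
f 61 47 67
f 66 67 49
f 61 67 66
f 44 66 70
f 66 49 73
f 70 73 50
f 66 73 70
f 45 71 59
f 71 50 72
f 59 72 46
f 71 72 59
f 43 55 79
f 55 45 80
f 79 80 52
f 55 80 79
f 47 60 76
f 60 43 75
f 76 75 51
f 60 75 76
f 49 67 68
f 67 47 64
f 68 64 48
f 67 64 68
f 50 73 69
f 73 49 65
f 69 65 42
f 73 65 69
f 84 86 83
f 87 84 83
f 83 86 85
f 85 87 83
f 84 90 86
f 88 84 87
f 88 90 84
f 86 90 85
f 89 87 85
f 85 90 89
f 89 88 87
f 90 88 89



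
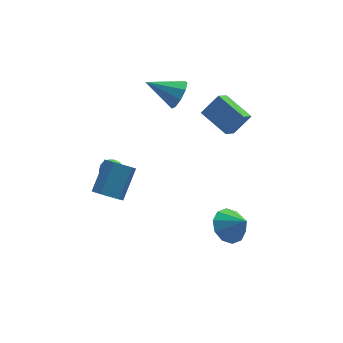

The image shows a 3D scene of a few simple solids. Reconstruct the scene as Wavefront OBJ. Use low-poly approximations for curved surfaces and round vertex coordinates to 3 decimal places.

v 1.51 3.414 2.105
v 1.96 3.543 2.874
v -0.09 4.046 2.935
v 1.982 4.053 2.529
v 1.783 4.263 1.985
v 1.457 4.076 1.498
v 1.155 3.579 1.295
v 1.02 3.005 1.471
v 1.114 2.622 1.944
v 1.393 2.61 2.493
v 1.727 2.974 2.86
v 2.378 -3.183 -2.465
v 3.2 -3.254 -3.066
v 3.042 -3.877 -1.475
v 3.25 -2.724 -2.728
v 2.968 -2.369 -2.29
v 2.46 -2.325 -1.919
v 1.921 -2.609 -1.757
v 1.556 -3.112 -1.865
v 1.506 -3.642 -2.203
v 1.789 -3.997 -2.641
v 2.297 -4.04 -3.012
v 2.836 -3.757 -3.174
v 2.805 2.397 1.31
v 2.191 1.718 2.055
v 3.753 2.601 2.278
v 3.139 1.923 3.023
v 3.701 0.957 0.737
v 3.087 0.279 1.482
v 4.649 1.162 1.705
v 4.035 0.483 2.45
v -2.905 0.496 -2.406
v -2.201 0.078 -2.543
v -1.271 1.226 -1.271
v -1.975 1.644 -1.134
v -2.223 0.466 -2.878
v -1.293 1.614 -1.606
v -2.505 0.865 -3.032
v -1.575 2.014 -1.76
v -2.94 1.124 -2.948
v -2.01 2.272 -1.675
v -3.362 1.142 -2.656
v -2.431 2.291 -1.384
v -3.609 0.914 -2.269
v -2.679 2.062 -0.997
v -3.587 0.526 -1.934
v -2.657 1.674 -0.662
v -3.305 0.126 -1.78
v -2.375 1.275 -0.508
v -2.87 -0.132 -1.865
v -1.94 1.016 -0.592
v -2.449 -0.151 -2.156
v -1.518 0.998 -0.884
v -2.626 3.551 -3.607
v -2.067 3.906 -3.612
v -2.153 2.814 -2.988
v -1.594 3.169 -2.993
v -2.126 3.395 -2.671
v -2.419 3.85 -3.053
v -1.801 2.87 -3.547
v -2.094 3.325 -3.929
v -1.557 3.485 -3.575
v -1.758 3.81 -3.034
v -2.462 2.91 -3.566
v -2.663 3.235 -3.025
v -2.388 3.793 -3.663
v -1.832 2.927 -2.937
v -2.145 3.06 -2.747
v -1.816 3.269 -2.75
v -2.595 3.76 -3.335
v -2.267 3.969 -3.338
v -2.301 3.669 -2.785
v -1.953 2.751 -3.262
v -1.625 2.96 -3.265
v -2.404 3.451 -3.85
v -2.075 3.66 -3.853
v -1.919 3.051 -3.815
v -1.76 3.754 -3.645
v -1.481 3.321 -3.281
v -1.603 3.145 -3.606
v -1.775 3.413 -3.831
v -1.878 3.945 -3.327
v -1.6 3.512 -2.963
v -1.913 3.645 -2.774
v -2.085 3.913 -2.999
v -1.578 3.698 -3.305
v -2.62 3.208 -3.637
v -2.342 2.775 -3.273
v -2.135 2.807 -3.601
v -2.307 3.075 -3.826
v -2.739 3.399 -3.319
v -2.46 2.966 -2.955
v -2.445 3.307 -2.769
v -2.617 3.575 -2.994
v -2.642 3.022 -3.295
f 2 1 4
f 2 4 3
f 4 1 5
f 4 5 3
f 5 1 6
f 5 6 3
f 6 1 7
f 6 7 3
f 7 1 8
f 7 8 3
f 8 1 9
f 8 9 3
f 9 1 10
f 9 10 3
f 10 1 11
f 10 11 3
f 11 1 2
f 11 2 3
f 13 12 15
f 13 15 14
f 15 12 16
f 15 16 14
f 16 12 17
f 16 17 14
f 17 12 18
f 17 18 14
f 18 12 19
f 18 19 14
f 19 12 20
f 19 20 14
f 20 12 21
f 20 21 14
f 21 12 22
f 21 22 14
f 22 12 23
f 22 23 14
f 23 12 13
f 23 13 14
f 25 27 24
f 28 25 24
f 24 27 26
f 26 28 24
f 25 31 27
f 29 25 28
f 29 31 25
f 27 31 26
f 30 28 26
f 26 31 30
f 30 29 28
f 31 29 30
f 33 32 36
f 33 36 34
f 34 36 37
f 34 37 35
f 36 32 38
f 36 38 37
f 37 38 39
f 37 39 35
f 38 32 40
f 38 40 39
f 39 40 41
f 39 41 35
f 40 32 42
f 40 42 41
f 41 42 43
f 41 43 35
f 42 32 44
f 42 44 43
f 43 44 45
f 43 45 35
f 44 32 46
f 44 46 45
f 45 46 47
f 45 47 35
f 46 32 48
f 46 48 47
f 47 48 49
f 47 49 35
f 48 32 50
f 48 50 49
f 49 50 51
f 49 51 35
f 50 32 52
f 50 52 51
f 51 52 53
f 51 53 35
f 52 32 33
f 52 33 53
f 53 33 34
f 53 34 35
f 54 91 70
f 91 65 94
f 70 94 59
f 91 94 70
f 54 70 66
f 70 59 71
f 66 71 55
f 70 71 66
f 54 66 75
f 66 55 76
f 75 76 61
f 66 76 75
f 54 75 87
f 75 61 90
f 87 90 64
f 75 90 87
f 54 87 91
f 87 64 95
f 91 95 65
f 87 95 91
f 55 71 82
f 71 59 85
f 82 85 63
f 71 85 82
f 59 94 72
f 94 65 93
f 72 93 58
f 94 93 72
f 65 95 92
f 95 64 88
f 92 88 56
f 95 88 92
f 64 90 89
f 90 61 77
f 89 77 60
f 90 77 89
f 61 76 81
f 76 55 78
f 81 78 62
f 76 78 81
f 57 83 69
f 83 63 84
f 69 84 58
f 83 84 69
f 57 69 67
f 69 58 68
f 67 68 56
f 69 68 67
f 57 67 74
f 67 56 73
f 74 73 60
f 67 73 74
f 57 74 79
f 74 60 80
f 79 80 62
f 74 80 79
f 57 79 83
f 79 62 86
f 83 86 63
f 79 86 83
f 58 84 72
f 84 63 85
f 72 85 59
f 84 85 72
f 56 68 92
f 68 58 93
f 92 93 65
f 68 93 92
f 60 73 89
f 73 56 88
f 89 88 64
f 73 88 89
f 62 80 81
f 80 60 77
f 81 77 61
f 80 77 81
f 63 86 82
f 86 62 78
f 82 78 55
f 86 78 82



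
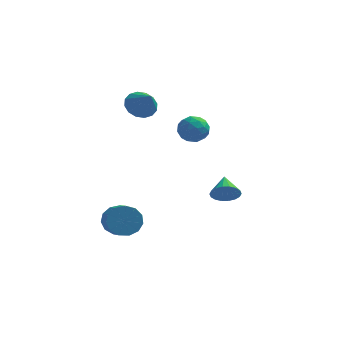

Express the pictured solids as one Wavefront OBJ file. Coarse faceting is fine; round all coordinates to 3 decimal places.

v -3.388 3.878 1.459
v -2.703 3.583 0.793
v -2.672 2.962 2.601
v -2.504 4.009 1.009
v -2.542 4.4 1.347
v -2.807 4.651 1.714
v -3.227 4.695 2.013
v -3.691 4.52 2.163
v -4.073 4.173 2.125
v -4.272 3.747 1.908
v -4.234 3.356 1.571
v -3.969 3.105 1.204
v -3.549 3.061 0.905
v -3.086 3.236 0.754
v -3.641 -2.162 -4.465
v -2.895 -2.279 -5.121
v -2.293 -3.994 -4.131
v -3.039 -3.878 -3.475
v -2.689 -1.964 -4.701
v -2.088 -3.68 -3.711
v -2.786 -1.713 -4.206
v -2.184 -3.428 -3.216
v -3.154 -1.604 -3.793
v -2.552 -3.319 -2.803
v -3.677 -1.672 -3.594
v -3.075 -3.388 -2.604
v -4.188 -1.896 -3.671
v -3.586 -3.612 -2.681
v -4.526 -2.205 -4.001
v -3.924 -3.92 -3.011
v -4.582 -2.5 -4.477
v -3.98 -4.215 -3.487
v -4.34 -2.687 -4.95
v -3.738 -4.403 -3.96
v -3.876 -2.709 -5.269
v -3.274 -4.424 -4.279
v -3.337 -2.556 -5.332
v -2.735 -4.272 -4.343
v -0.659 3.889 0.534
v -0.093 3.967 -0.26
v -0.547 2.313 0.46
v 0.019 2.391 -0.334
v 0.357 2.677 0.538
v 0.288 3.651 0.584
v -0.928 2.629 -0.384
v -0.997 3.603 -0.338
v -0.258 3.188 -0.827
v 0.535 3.218 -0.257
v -1.175 3.062 0.457
v -0.382 3.092 1.027
v -0.386 4.067 0.143
v -0.254 2.213 0.057
v -0.056 2.382 0.569
v 0.277 2.427 0.103
v -0.162 3.881 0.639
v 0.171 3.927 0.173
v 0.435 3.168 0.642
v -0.811 2.353 0.027
v -0.478 2.399 -0.439
v -0.917 3.853 0.097
v -0.584 3.898 -0.369
v -1.075 3.112 -0.442
v -0.15 3.654 -0.656
v -0.084 2.728 -0.7
v -0.641 2.868 -0.729
v -0.682 3.44 -0.702
v 0.316 3.672 -0.321
v 0.382 2.745 -0.364
v 0.581 2.913 0.148
v 0.54 3.486 0.175
v 0.219 3.214 -0.654
v -1.022 3.535 0.564
v -0.956 2.608 0.521
v -1.18 2.794 0.025
v -1.221 3.367 0.052
v -0.556 3.552 0.9
v -0.49 2.626 0.856
v 0.042 2.84 0.902
v 0.001 3.412 0.929
v -0.859 3.066 0.854
v 1.988 -1.165 -2.531
v 2.564 -1.364 -1.925
v 1.772 0.105 -1.909
v 2.778 -1.196 -2.194
v 2.836 -1.021 -2.53
v 2.725 -0.875 -2.866
v 2.468 -0.786 -3.136
v 2.117 -0.772 -3.286
v 1.739 -0.836 -3.286
v 1.411 -0.965 -3.137
v 1.197 -1.133 -2.868
v 1.14 -1.308 -2.533
v 1.25 -1.454 -2.197
v 1.507 -1.543 -1.927
v 1.859 -1.557 -1.777
v 2.236 -1.493 -1.776
f 2 1 4
f 2 4 3
f 4 1 5
f 4 5 3
f 5 1 6
f 5 6 3
f 6 1 7
f 6 7 3
f 7 1 8
f 7 8 3
f 8 1 9
f 8 9 3
f 9 1 10
f 9 10 3
f 10 1 11
f 10 11 3
f 11 1 12
f 11 12 3
f 12 1 13
f 12 13 3
f 13 1 14
f 13 14 3
f 14 1 2
f 14 2 3
f 16 15 19
f 16 19 17
f 17 19 20
f 17 20 18
f 19 15 21
f 19 21 20
f 20 21 22
f 20 22 18
f 21 15 23
f 21 23 22
f 22 23 24
f 22 24 18
f 23 15 25
f 23 25 24
f 24 25 26
f 24 26 18
f 25 15 27
f 25 27 26
f 26 27 28
f 26 28 18
f 27 15 29
f 27 29 28
f 28 29 30
f 28 30 18
f 29 15 31
f 29 31 30
f 30 31 32
f 30 32 18
f 31 15 33
f 31 33 32
f 32 33 34
f 32 34 18
f 33 15 35
f 33 35 34
f 34 35 36
f 34 36 18
f 35 15 37
f 35 37 36
f 36 37 38
f 36 38 18
f 37 15 16
f 37 16 38
f 38 16 17
f 38 17 18
f 39 76 55
f 76 50 79
f 55 79 44
f 76 79 55
f 39 55 51
f 55 44 56
f 51 56 40
f 55 56 51
f 39 51 60
f 51 40 61
f 60 61 46
f 51 61 60
f 39 60 72
f 60 46 75
f 72 75 49
f 60 75 72
f 39 72 76
f 72 49 80
f 76 80 50
f 72 80 76
f 40 56 67
f 56 44 70
f 67 70 48
f 56 70 67
f 44 79 57
f 79 50 78
f 57 78 43
f 79 78 57
f 50 80 77
f 80 49 73
f 77 73 41
f 80 73 77
f 49 75 74
f 75 46 62
f 74 62 45
f 75 62 74
f 46 61 66
f 61 40 63
f 66 63 47
f 61 63 66
f 42 68 54
f 68 48 69
f 54 69 43
f 68 69 54
f 42 54 52
f 54 43 53
f 52 53 41
f 54 53 52
f 42 52 59
f 52 41 58
f 59 58 45
f 52 58 59
f 42 59 64
f 59 45 65
f 64 65 47
f 59 65 64
f 42 64 68
f 64 47 71
f 68 71 48
f 64 71 68
f 43 69 57
f 69 48 70
f 57 70 44
f 69 70 57
f 41 53 77
f 53 43 78
f 77 78 50
f 53 78 77
f 45 58 74
f 58 41 73
f 74 73 49
f 58 73 74
f 47 65 66
f 65 45 62
f 66 62 46
f 65 62 66
f 48 71 67
f 71 47 63
f 67 63 40
f 71 63 67
f 82 81 84
f 82 84 83
f 84 81 85
f 84 85 83
f 85 81 86
f 85 86 83
f 86 81 87
f 86 87 83
f 87 81 88
f 87 88 83
f 88 81 89
f 88 89 83
f 89 81 90
f 89 90 83
f 90 81 91
f 90 91 83
f 91 81 92
f 91 92 83
f 92 81 93
f 92 93 83
f 93 81 94
f 93 94 83
f 94 81 95
f 94 95 83
f 95 81 96
f 95 96 83
f 96 81 82
f 96 82 83



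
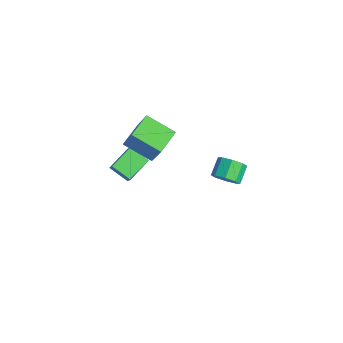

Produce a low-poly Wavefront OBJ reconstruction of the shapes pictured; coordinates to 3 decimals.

v -3.51 -4.364 -2.64
v -4.178 -3.099 -2.099
v -2.689 -3.668 -3.255
v -3.357 -2.402 -2.715
v -3.023 -4.378 -2.005
v -3.691 -3.112 -1.465
v -2.202 -3.681 -2.621
v -2.87 -2.416 -2.08
v -1.831 -4.169 1.089
v -0.811 -4.047 2.875
v -2.661 -3.075 1.488
v -1.641 -2.952 3.274
v -0.699 -3.048 0.366
v 0.321 -2.925 2.152
v -1.529 -1.953 0.765
v -0.509 -1.831 2.551
v 3.618 -0.858 2.429
v 4.208 -0.575 2.775
v 3.571 0.042 3.356
v 2.982 -0.242 3.011
v 4.068 -0.282 2.311
v 3.431 0.334 2.892
v 3.664 -0.327 1.916
v 3.027 0.289 2.497
v 3.234 -0.683 1.822
v 2.597 -0.067 2.403
v 3.029 -1.142 2.084
v 2.392 -0.525 2.665
v 3.169 -1.434 2.548
v 2.532 -0.818 3.129
v 3.573 -1.389 2.943
v 2.936 -0.773 3.524
v 4.003 -1.033 3.037
v 3.366 -0.417 3.618
f 2 4 1
f 5 2 1
f 1 4 3
f 3 5 1
f 2 8 4
f 6 2 5
f 6 8 2
f 4 8 3
f 7 5 3
f 3 8 7
f 7 6 5
f 8 6 7
f 10 12 9
f 13 10 9
f 9 12 11
f 11 13 9
f 10 16 12
f 14 10 13
f 14 16 10
f 12 16 11
f 15 13 11
f 11 16 15
f 15 14 13
f 16 14 15
f 18 17 21
f 18 21 19
f 19 21 22
f 19 22 20
f 21 17 23
f 21 23 22
f 22 23 24
f 22 24 20
f 23 17 25
f 23 25 24
f 24 25 26
f 24 26 20
f 25 17 27
f 25 27 26
f 26 27 28
f 26 28 20
f 27 17 29
f 27 29 28
f 28 29 30
f 28 30 20
f 29 17 31
f 29 31 30
f 30 31 32
f 30 32 20
f 31 17 33
f 31 33 32
f 32 33 34
f 32 34 20
f 33 17 18
f 33 18 34
f 34 18 19
f 34 19 20



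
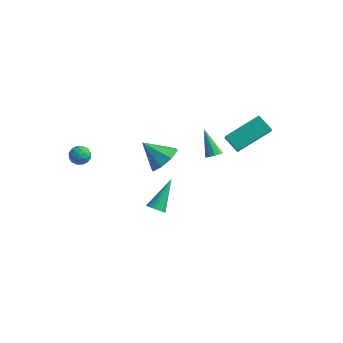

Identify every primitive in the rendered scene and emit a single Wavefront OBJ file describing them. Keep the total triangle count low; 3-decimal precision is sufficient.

v 0.818 -2.157 1.984
v 1.337 -1.742 2.69
v -0.318 -2.523 3.036
v 0.876 -1.264 2.358
v 0.381 -1.309 1.808
v 0.141 -1.851 1.36
v 0.298 -2.572 1.278
v 0.759 -3.05 1.61
v 1.255 -3.005 2.161
v 1.494 -2.463 2.609
v 2.375 0.909 2.528
v 3.251 2.654 3.5
v 3.254 0.824 1.889
v 4.13 2.569 2.86
v 2.87 0.231 3.3
v 3.746 1.976 4.271
v 3.749 0.146 2.66
v 4.625 1.891 3.632
v -0.865 -0.753 -3.777
v -0.451 -1.004 -3.496
v -0.955 0.753 -2.303
v -0.339 -0.87 -3.627
v -0.307 -0.717 -3.78
v -0.36 -0.571 -3.933
v -0.49 -0.452 -4.063
v -0.677 -0.379 -4.148
v -0.893 -0.363 -4.178
v -1.104 -0.406 -4.146
v -1.28 -0.503 -4.058
v -1.392 -0.637 -3.928
v -1.424 -0.789 -3.774
v -1.371 -0.936 -3.621
v -1.241 -1.055 -3.492
v -1.054 -1.128 -3.406
v -0.838 -1.144 -3.377
v -0.626 -1.1 -3.408
v 0.291 2.911 -1.082
v 0.702 2.885 -0.781
v -0.711 3.349 0.322
v 0.679 3.18 -0.889
v 0.508 3.372 -1.071
v 0.254 3.389 -1.257
v 0.015 3.223 -1.377
v -0.12 2.937 -1.383
v -0.097 2.642 -1.275
v 0.074 2.45 -1.093
v 0.328 2.433 -0.907
v 0.568 2.6 -0.788
v -3.21 -3.253 0.929
v -2.958 -3.635 1.363
v -4.122 -3.685 1.077
v -3.87 -4.067 1.511
v -3.926 -3.45 1.629
v -3.362 -3.183 1.537
v -3.718 -4.137 0.903
v -3.154 -3.87 0.811
v -3.272 -4.182 1.347
v -3.4 -3.757 1.795
v -3.68 -3.563 0.645
v -3.808 -3.138 1.093
v -3.004 -3.406 1.133
v -4.076 -3.914 1.307
v -4.109 -3.551 1.376
v -3.961 -3.776 1.631
v -3.241 -3.14 1.235
v -3.093 -3.365 1.49
v -3.662 -3.256 1.646
v -3.987 -3.955 0.95
v -3.839 -4.18 1.205
v -3.119 -3.544 0.809
v -2.971 -3.769 1.064
v -3.418 -4.064 0.794
v -3.04 -3.952 1.379
v -3.577 -4.206 1.466
v -3.487 -4.247 1.108
v -3.156 -4.09 1.054
v -3.116 -3.702 1.642
v -3.652 -3.956 1.73
v -3.685 -3.593 1.798
v -3.353 -3.436 1.744
v -3.3 -4.023 1.633
v -3.428 -3.364 0.71
v -3.964 -3.618 0.798
v -3.727 -3.884 0.696
v -3.395 -3.727 0.642
v -3.503 -3.114 0.974
v -4.04 -3.368 1.061
v -3.924 -3.23 1.386
v -3.593 -3.073 1.332
v -3.78 -3.297 0.807
f 2 1 4
f 2 4 3
f 4 1 5
f 4 5 3
f 5 1 6
f 5 6 3
f 6 1 7
f 6 7 3
f 7 1 8
f 7 8 3
f 8 1 9
f 8 9 3
f 9 1 10
f 9 10 3
f 10 1 2
f 10 2 3
f 12 14 11
f 15 12 11
f 11 14 13
f 13 15 11
f 12 18 14
f 16 12 15
f 16 18 12
f 14 18 13
f 17 15 13
f 13 18 17
f 17 16 15
f 18 16 17
f 20 19 22
f 20 22 21
f 22 19 23
f 22 23 21
f 23 19 24
f 23 24 21
f 24 19 25
f 24 25 21
f 25 19 26
f 25 26 21
f 26 19 27
f 26 27 21
f 27 19 28
f 27 28 21
f 28 19 29
f 28 29 21
f 29 19 30
f 29 30 21
f 30 19 31
f 30 31 21
f 31 19 32
f 31 32 21
f 32 19 33
f 32 33 21
f 33 19 34
f 33 34 21
f 34 19 35
f 34 35 21
f 35 19 36
f 35 36 21
f 36 19 20
f 36 20 21
f 38 37 40
f 38 40 39
f 40 37 41
f 40 41 39
f 41 37 42
f 41 42 39
f 42 37 43
f 42 43 39
f 43 37 44
f 43 44 39
f 44 37 45
f 44 45 39
f 45 37 46
f 45 46 39
f 46 37 47
f 46 47 39
f 47 37 48
f 47 48 39
f 48 37 38
f 48 38 39
f 49 86 65
f 86 60 89
f 65 89 54
f 86 89 65
f 49 65 61
f 65 54 66
f 61 66 50
f 65 66 61
f 49 61 70
f 61 50 71
f 70 71 56
f 61 71 70
f 49 70 82
f 70 56 85
f 82 85 59
f 70 85 82
f 49 82 86
f 82 59 90
f 86 90 60
f 82 90 86
f 50 66 77
f 66 54 80
f 77 80 58
f 66 80 77
f 54 89 67
f 89 60 88
f 67 88 53
f 89 88 67
f 60 90 87
f 90 59 83
f 87 83 51
f 90 83 87
f 59 85 84
f 85 56 72
f 84 72 55
f 85 72 84
f 56 71 76
f 71 50 73
f 76 73 57
f 71 73 76
f 52 78 64
f 78 58 79
f 64 79 53
f 78 79 64
f 52 64 62
f 64 53 63
f 62 63 51
f 64 63 62
f 52 62 69
f 62 51 68
f 69 68 55
f 62 68 69
f 52 69 74
f 69 55 75
f 74 75 57
f 69 75 74
f 52 74 78
f 74 57 81
f 78 81 58
f 74 81 78
f 53 79 67
f 79 58 80
f 67 80 54
f 79 80 67
f 51 63 87
f 63 53 88
f 87 88 60
f 63 88 87
f 55 68 84
f 68 51 83
f 84 83 59
f 68 83 84
f 57 75 76
f 75 55 72
f 76 72 56
f 75 72 76
f 58 81 77
f 81 57 73
f 77 73 50
f 81 73 77



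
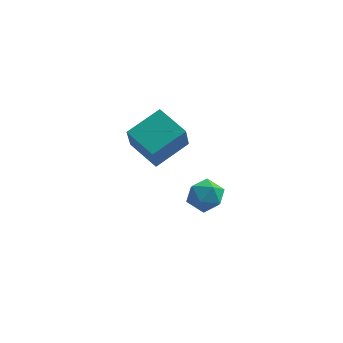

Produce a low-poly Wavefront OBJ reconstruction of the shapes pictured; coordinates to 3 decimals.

v -5.094 -0.66 0.89
v -5.121 -1.635 2.602
v -3.653 0.693 1.684
v -3.68 -0.282 3.395
v -3.68 -1.798 0.265
v -3.707 -2.773 1.976
v -2.239 -0.445 1.058
v -2.266 -1.42 2.77
v -2.336 1.455 -3.956
v -1.514 1.553 -3.242
v -1.526 0.067 -4.698
v -0.704 0.165 -3.984
v -1.69 -0.162 -3.642
v -2.19 0.696 -3.183
v -0.85 0.924 -4.757
v -1.35 1.782 -4.298
v -0.595 1.225 -3.737
v -1.115 0.553 -3.047
v -1.925 1.067 -4.893
v -2.445 0.395 -4.203
f 2 4 1
f 5 2 1
f 1 4 3
f 3 5 1
f 2 8 4
f 6 2 5
f 6 8 2
f 4 8 3
f 7 5 3
f 3 8 7
f 7 6 5
f 8 6 7
f 9 20 14
f 9 14 10
f 9 10 16
f 9 16 19
f 9 19 20
f 10 14 18
f 14 20 13
f 20 19 11
f 19 16 15
f 16 10 17
f 12 18 13
f 12 13 11
f 12 11 15
f 12 15 17
f 12 17 18
f 13 18 14
f 11 13 20
f 15 11 19
f 17 15 16
f 18 17 10



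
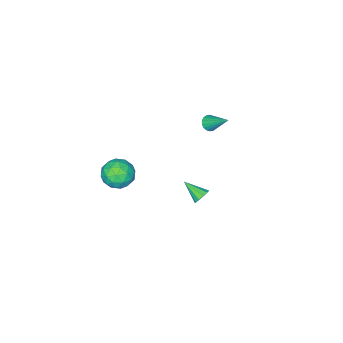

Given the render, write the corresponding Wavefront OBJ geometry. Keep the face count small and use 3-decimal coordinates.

v 2.994 1.455 1.641
v 3.641 2.042 1.306
v 3.799 0.278 1.134
v 4.446 0.865 0.799
v 4.339 0.765 1.723
v 3.841 1.493 2.036
v 3.599 0.827 0.404
v 3.101 1.555 0.717
v 4.014 1.654 0.541
v 4.472 1.616 1.356
v 2.968 0.704 1.084
v 3.426 0.666 1.899
v 3.247 1.852 1.518
v 4.193 0.468 0.922
v 4.131 0.409 1.465
v 4.511 0.754 1.268
v 3.365 1.529 1.948
v 3.745 1.874 1.75
v 4.155 1.124 1.995
v 3.695 0.446 0.69
v 4.075 0.791 0.492
v 2.929 1.566 1.172
v 3.309 1.911 0.975
v 3.285 1.196 0.445
v 3.846 1.969 0.871
v 4.32 1.277 0.573
v 3.822 1.255 0.341
v 3.529 1.682 0.525
v 4.115 1.947 1.35
v 4.589 1.254 1.052
v 4.526 1.196 1.596
v 4.233 1.624 1.78
v 4.335 1.718 0.901
v 2.851 1.066 1.388
v 3.325 0.373 1.09
v 3.207 0.696 0.66
v 2.914 1.124 0.844
v 3.12 1.043 1.867
v 3.594 0.351 1.569
v 3.911 0.638 1.915
v 3.618 1.065 2.099
v 3.105 0.602 1.539
v -0.185 3.193 -2.109
v 0.327 3.266 -2.167
v 0.045 2.107 -1.451
v 0.236 3.411 -1.895
v -0.016 3.473 -1.705
v -0.332 3.428 -1.669
v -0.592 3.293 -1.801
v -0.697 3.12 -2.051
v -0.606 2.974 -2.323
v -0.354 2.912 -2.513
v -0.038 2.957 -2.549
v 0.222 3.093 -2.417
v -3.481 0.426 -0.064
v -3.05 0.613 -0.262
v -3.519 1.734 1.084
v -3.21 0.716 -0.385
v -3.425 0.762 -0.444
v -3.65 0.741 -0.428
v -3.842 0.658 -0.34
v -3.963 0.529 -0.197
v -3.988 0.38 -0.028
v -3.912 0.24 0.134
v -3.752 0.137 0.257
v -3.537 0.091 0.316
v -3.312 0.112 0.3
v -3.12 0.195 0.212
v -3 0.324 0.069
v -2.974 0.473 -0.1
f 1 38 17
f 38 12 41
f 17 41 6
f 38 41 17
f 1 17 13
f 17 6 18
f 13 18 2
f 17 18 13
f 1 13 22
f 13 2 23
f 22 23 8
f 13 23 22
f 1 22 34
f 22 8 37
f 34 37 11
f 22 37 34
f 1 34 38
f 34 11 42
f 38 42 12
f 34 42 38
f 2 18 29
f 18 6 32
f 29 32 10
f 18 32 29
f 6 41 19
f 41 12 40
f 19 40 5
f 41 40 19
f 12 42 39
f 42 11 35
f 39 35 3
f 42 35 39
f 11 37 36
f 37 8 24
f 36 24 7
f 37 24 36
f 8 23 28
f 23 2 25
f 28 25 9
f 23 25 28
f 4 30 16
f 30 10 31
f 16 31 5
f 30 31 16
f 4 16 14
f 16 5 15
f 14 15 3
f 16 15 14
f 4 14 21
f 14 3 20
f 21 20 7
f 14 20 21
f 4 21 26
f 21 7 27
f 26 27 9
f 21 27 26
f 4 26 30
f 26 9 33
f 30 33 10
f 26 33 30
f 5 31 19
f 31 10 32
f 19 32 6
f 31 32 19
f 3 15 39
f 15 5 40
f 39 40 12
f 15 40 39
f 7 20 36
f 20 3 35
f 36 35 11
f 20 35 36
f 9 27 28
f 27 7 24
f 28 24 8
f 27 24 28
f 10 33 29
f 33 9 25
f 29 25 2
f 33 25 29
f 44 43 46
f 44 46 45
f 46 43 47
f 46 47 45
f 47 43 48
f 47 48 45
f 48 43 49
f 48 49 45
f 49 43 50
f 49 50 45
f 50 43 51
f 50 51 45
f 51 43 52
f 51 52 45
f 52 43 53
f 52 53 45
f 53 43 54
f 53 54 45
f 54 43 44
f 54 44 45
f 56 55 58
f 56 58 57
f 58 55 59
f 58 59 57
f 59 55 60
f 59 60 57
f 60 55 61
f 60 61 57
f 61 55 62
f 61 62 57
f 62 55 63
f 62 63 57
f 63 55 64
f 63 64 57
f 64 55 65
f 64 65 57
f 65 55 66
f 65 66 57
f 66 55 67
f 66 67 57
f 67 55 68
f 67 68 57
f 68 55 69
f 68 69 57
f 69 55 70
f 69 70 57
f 70 55 56
f 70 56 57



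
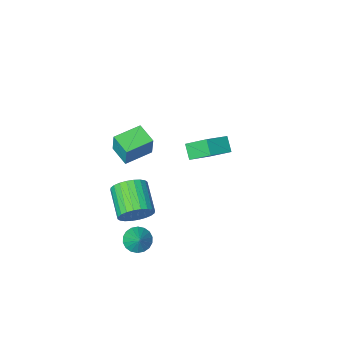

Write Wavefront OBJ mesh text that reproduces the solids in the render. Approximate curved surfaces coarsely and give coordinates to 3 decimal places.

v 1.107 -0.763 1.857
v 1.182 -0.472 3.245
v 1.033 0.557 1.584
v 1.108 0.848 2.972
v 2.832 -0.688 1.748
v 2.907 -0.397 3.136
v 2.758 0.632 1.475
v 2.833 0.923 2.863
v 3.47 3.114 -0.619
v 4.136 3.268 0.178
v 3.616 1.501 0.956
v 2.95 1.346 0.159
v 3.793 3.435 0.328
v 3.272 1.667 1.105
v 3.4 3.553 0.333
v 2.88 1.785 1.11
v 3.019 3.604 0.193
v 2.498 1.836 0.97
v 2.706 3.58 -0.07
v 2.185 1.812 0.707
v 2.509 3.485 -0.417
v 1.989 1.718 0.36
v 2.459 3.334 -0.795
v 1.938 1.566 -0.017
v 2.562 3.15 -1.145
v 2.042 1.382 -0.368
v 2.804 2.959 -1.416
v 2.284 1.192 -0.638
v 3.148 2.793 -1.565
v 2.627 1.025 -0.788
v 3.54 2.675 -1.57
v 3.02 0.907 -0.793
v 3.922 2.624 -1.43
v 3.401 0.856 -0.653
v 4.235 2.648 -1.167
v 3.714 0.88 -0.39
v 4.431 2.742 -0.82
v 3.911 0.975 -0.043
v 4.482 2.894 -0.443
v 3.961 1.126 0.335
v 4.378 3.078 -0.092
v 3.858 1.31 0.685
v -4.721 -0.305 -2.231
v -4.917 -1.119 -1.518
v -3.109 0.027 -1.408
v -3.305 -0.788 -0.695
v -3.955 -1.412 -3.285
v -4.151 -2.227 -2.572
v -2.343 -1.081 -2.462
v -2.539 -1.895 -1.749
v 3.624 3.505 -2.521
v 3.94 4.029 -3.081
v 3.956 4.355 -1.539
v 3.588 4.138 -3.057
v 3.243 4.121 -2.926
v 2.974 3.982 -2.714
v 2.833 3.749 -2.465
v 2.849 3.468 -2.226
v 3.019 3.194 -2.046
v 3.308 2.981 -1.96
v 3.66 2.872 -1.984
v 4.005 2.889 -2.115
v 4.275 3.027 -2.327
v 4.415 3.26 -2.576
v 4.399 3.542 -2.815
v 4.23 3.816 -2.995
f 2 4 1
f 5 2 1
f 1 4 3
f 3 5 1
f 2 8 4
f 6 2 5
f 6 8 2
f 4 8 3
f 7 5 3
f 3 8 7
f 7 6 5
f 8 6 7
f 10 9 13
f 10 13 11
f 11 13 14
f 11 14 12
f 13 9 15
f 13 15 14
f 14 15 16
f 14 16 12
f 15 9 17
f 15 17 16
f 16 17 18
f 16 18 12
f 17 9 19
f 17 19 18
f 18 19 20
f 18 20 12
f 19 9 21
f 19 21 20
f 20 21 22
f 20 22 12
f 21 9 23
f 21 23 22
f 22 23 24
f 22 24 12
f 23 9 25
f 23 25 24
f 24 25 26
f 24 26 12
f 25 9 27
f 25 27 26
f 26 27 28
f 26 28 12
f 27 9 29
f 27 29 28
f 28 29 30
f 28 30 12
f 29 9 31
f 29 31 30
f 30 31 32
f 30 32 12
f 31 9 33
f 31 33 32
f 32 33 34
f 32 34 12
f 33 9 35
f 33 35 34
f 34 35 36
f 34 36 12
f 35 9 37
f 35 37 36
f 36 37 38
f 36 38 12
f 37 9 39
f 37 39 38
f 38 39 40
f 38 40 12
f 39 9 41
f 39 41 40
f 40 41 42
f 40 42 12
f 41 9 10
f 41 10 42
f 42 10 11
f 42 11 12
f 44 46 43
f 47 44 43
f 43 46 45
f 45 47 43
f 44 50 46
f 48 44 47
f 48 50 44
f 46 50 45
f 49 47 45
f 45 50 49
f 49 48 47
f 50 48 49
f 52 51 54
f 52 54 53
f 54 51 55
f 54 55 53
f 55 51 56
f 55 56 53
f 56 51 57
f 56 57 53
f 57 51 58
f 57 58 53
f 58 51 59
f 58 59 53
f 59 51 60
f 59 60 53
f 60 51 61
f 60 61 53
f 61 51 62
f 61 62 53
f 62 51 63
f 62 63 53
f 63 51 64
f 63 64 53
f 64 51 65
f 64 65 53
f 65 51 66
f 65 66 53
f 66 51 52
f 66 52 53



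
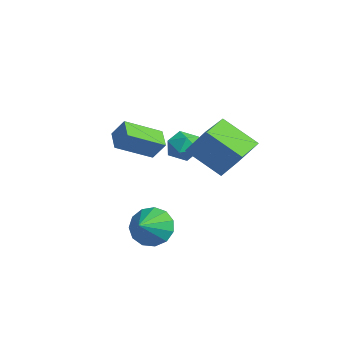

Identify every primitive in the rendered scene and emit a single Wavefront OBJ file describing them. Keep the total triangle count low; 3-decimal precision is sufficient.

v -3.108 3.13 0.682
v -2.33 3.405 0.178
v -2.37 1.815 1.102
v -1.592 2.09 0.598
v -1.839 2.565 1.403
v -2.295 3.378 1.144
v -2.405 1.842 0.136
v -2.861 2.655 -0.123
v -1.896 2.609 -0.16
v -1.545 3.056 0.623
v -3.155 2.164 0.657
v -2.804 2.611 1.44
v -1.56 -1.281 2.395
v -1.077 -0.828 3.31
v -1.523 0.567 1.461
v -1.039 1.019 2.376
v -0.521 -1.519 1.964
v -0.037 -1.067 2.879
v -0.483 0.328 1.03
v 0 0.781 1.945
v 3.251 2.128 1.146
v 2.023 0.897 2.41
v 1.821 3.582 1.171
v 0.592 2.352 2.435
v 3.968 2.808 2.505
v 2.739 1.578 3.769
v 2.537 4.263 2.53
v 1.309 3.032 3.794
v 3.601 -1.331 -1.251
v 4.227 -1.414 -2.152
v 4.379 -2.229 -0.629
v 4.475 -0.961 -1.808
v 4.445 -0.626 -1.287
v 4.148 -0.515 -0.755
v 3.677 -0.663 -0.38
v 3.182 -1.023 -0.282
v 2.821 -1.481 -0.491
v 2.707 -1.891 -0.941
v 2.877 -2.124 -1.49
v 3.278 -2.105 -1.963
v 3.781 -1.84 -2.209
f 1 12 6
f 1 6 2
f 1 2 8
f 1 8 11
f 1 11 12
f 2 6 10
f 6 12 5
f 12 11 3
f 11 8 7
f 8 2 9
f 4 10 5
f 4 5 3
f 4 3 7
f 4 7 9
f 4 9 10
f 5 10 6
f 3 5 12
f 7 3 11
f 9 7 8
f 10 9 2
f 14 16 13
f 17 14 13
f 13 16 15
f 15 17 13
f 14 20 16
f 18 14 17
f 18 20 14
f 16 20 15
f 19 17 15
f 15 20 19
f 19 18 17
f 20 18 19
f 22 24 21
f 25 22 21
f 21 24 23
f 23 25 21
f 22 28 24
f 26 22 25
f 26 28 22
f 24 28 23
f 27 25 23
f 23 28 27
f 27 26 25
f 28 26 27
f 30 29 32
f 30 32 31
f 32 29 33
f 32 33 31
f 33 29 34
f 33 34 31
f 34 29 35
f 34 35 31
f 35 29 36
f 35 36 31
f 36 29 37
f 36 37 31
f 37 29 38
f 37 38 31
f 38 29 39
f 38 39 31
f 39 29 40
f 39 40 31
f 40 29 41
f 40 41 31
f 41 29 30
f 41 30 31



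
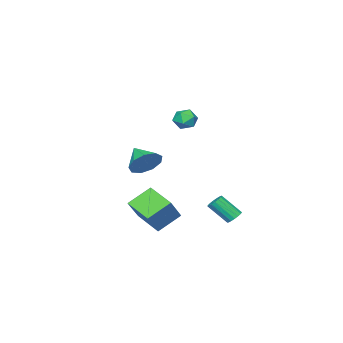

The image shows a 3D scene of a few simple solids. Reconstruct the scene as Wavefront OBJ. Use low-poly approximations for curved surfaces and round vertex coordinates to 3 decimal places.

v -1.154 2.381 3.691
v -0.506 2.635 3.987
v -0.594 1.345 3.353
v 0.054 1.599 3.649
v -0.523 1.415 4.103
v -0.869 2.055 4.312
v -0.231 1.925 3.028
v -0.577 2.565 3.237
v 0.065 2.353 3.577
v -0.115 2.038 4.242
v -0.985 1.942 3.098
v -1.165 1.627 3.763
v 0.144 -0.21 0.11
v 1.067 -0.635 -0.054
v -0.284 -1.43 0.87
v 1.076 -0.265 0.545
v 0.648 0.131 0.941
v -0.015 0.368 0.948
v -0.604 0.334 0.563
v -0.843 0.046 -0.034
v -0.62 -0.361 -0.564
v -0.04 -0.698 -0.778
v 0.627 -0.806 -0.577
v -3.906 2.774 -4.44
v -3.493 3.118 -4.324
v -2.98 2.109 -3.164
v -3.394 1.766 -3.28
v -3.688 3.199 -4.167
v -3.175 2.191 -3.007
v -3.933 3.183 -4.073
v -3.42 2.175 -2.913
v -4.172 3.073 -4.063
v -3.659 2.065 -2.903
v -4.35 2.895 -4.139
v -3.838 1.887 -2.979
v -4.427 2.689 -4.284
v -3.914 1.681 -3.124
v -4.384 2.503 -4.465
v -3.871 1.495 -3.305
v -4.232 2.378 -4.64
v -3.719 1.37 -3.48
v -4.005 2.345 -4.769
v -3.492 1.337 -3.609
v -3.756 2.41 -4.823
v -3.243 1.401 -3.663
v -3.541 2.558 -4.789
v -3.028 1.55 -3.63
v -3.41 2.756 -4.676
v -2.897 1.747 -3.516
v -3.392 2.958 -4.508
v -2.88 1.949 -3.348
v 0.694 -0.294 -3.711
v -0.541 0.281 -2.762
v 0.988 1.385 -4.347
v -0.247 1.961 -3.398
v 1.907 0.019 -2.322
v 0.672 0.595 -1.373
v 2.201 1.699 -2.958
v 0.966 2.274 -2.009
f 1 12 6
f 1 6 2
f 1 2 8
f 1 8 11
f 1 11 12
f 2 6 10
f 6 12 5
f 12 11 3
f 11 8 7
f 8 2 9
f 4 10 5
f 4 5 3
f 4 3 7
f 4 7 9
f 4 9 10
f 5 10 6
f 3 5 12
f 7 3 11
f 9 7 8
f 10 9 2
f 14 13 16
f 14 16 15
f 16 13 17
f 16 17 15
f 17 13 18
f 17 18 15
f 18 13 19
f 18 19 15
f 19 13 20
f 19 20 15
f 20 13 21
f 20 21 15
f 21 13 22
f 21 22 15
f 22 13 23
f 22 23 15
f 23 13 14
f 23 14 15
f 25 24 28
f 25 28 26
f 26 28 29
f 26 29 27
f 28 24 30
f 28 30 29
f 29 30 31
f 29 31 27
f 30 24 32
f 30 32 31
f 31 32 33
f 31 33 27
f 32 24 34
f 32 34 33
f 33 34 35
f 33 35 27
f 34 24 36
f 34 36 35
f 35 36 37
f 35 37 27
f 36 24 38
f 36 38 37
f 37 38 39
f 37 39 27
f 38 24 40
f 38 40 39
f 39 40 41
f 39 41 27
f 40 24 42
f 40 42 41
f 41 42 43
f 41 43 27
f 42 24 44
f 42 44 43
f 43 44 45
f 43 45 27
f 44 24 46
f 44 46 45
f 45 46 47
f 45 47 27
f 46 24 48
f 46 48 47
f 47 48 49
f 47 49 27
f 48 24 50
f 48 50 49
f 49 50 51
f 49 51 27
f 50 24 25
f 50 25 51
f 51 25 26
f 51 26 27
f 53 55 52
f 56 53 52
f 52 55 54
f 54 56 52
f 53 59 55
f 57 53 56
f 57 59 53
f 55 59 54
f 58 56 54
f 54 59 58
f 58 57 56
f 59 57 58



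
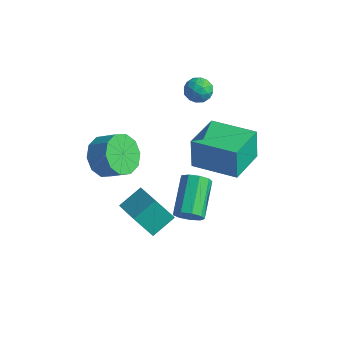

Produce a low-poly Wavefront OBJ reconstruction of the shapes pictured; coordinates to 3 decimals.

v 0.245 1.353 2.471
v 0.91 1.363 2.274
v 0.47 0.517 3.186
v 1.135 0.527 2.989
v 0.873 1.056 3.353
v 0.734 1.573 2.912
v 0.646 0.307 2.548
v 0.507 0.824 2.107
v 1.158 0.717 2.322
v 1.298 1.18 2.819
v 0.082 0.7 2.641
v 0.222 1.163 3.138
v 0.558 1.432 2.31
v 0.822 0.448 3.15
v 0.668 0.759 3.364
v 1.059 0.766 3.249
v 0.454 1.555 2.685
v 0.845 1.561 2.569
v 0.823 1.38 3.203
v 0.535 0.319 2.891
v 0.926 0.325 2.775
v 0.321 1.114 2.211
v 0.712 1.121 2.096
v 0.557 0.5 2.257
v 1.095 1.058 2.222
v 1.227 0.566 2.642
v 0.94 0.437 2.383
v 0.858 0.741 2.124
v 1.177 1.33 2.515
v 1.309 0.839 2.935
v 1.155 1.149 3.149
v 1.073 1.453 2.889
v 1.323 0.95 2.543
v 0.071 1.041 2.525
v 0.203 0.55 2.945
v 0.307 0.427 2.571
v 0.225 0.731 2.311
v 0.153 1.314 2.818
v 0.285 0.822 3.238
v 0.522 1.139 3.336
v 0.44 1.443 3.077
v 0.057 0.93 2.917
v 2.186 -1.383 0.072
v 1.992 -1.214 1.58
v 1.833 0.507 -0.186
v 1.638 0.676 1.323
v 4.302 -0.956 0.297
v 4.107 -0.787 1.806
v 3.948 0.934 0.04
v 3.754 1.103 1.548
v -0.616 -3.826 0.888
v -0.126 -4.606 0.404
v 0.786 -4.433 1.048
v 0.296 -3.654 1.532
v -0.002 -4.063 0.082
v 0.91 -3.891 0.727
v -0.113 -3.43 0.069
v 0.8 -3.257 0.713
v -0.415 -2.949 0.368
v 0.497 -2.776 1.012
v -0.794 -2.802 0.865
v 0.118 -2.629 1.51
v -1.106 -3.047 1.372
v -0.194 -2.874 2.016
v -1.23 -3.589 1.693
v -0.318 -3.417 2.338
v -1.12 -4.223 1.707
v -0.207 -4.05 2.351
v -0.817 -4.704 1.408
v 0.095 -4.531 2.052
v -0.438 -4.851 0.91
v 0.474 -4.678 1.555
v 1.272 -4.189 -2.077
v 1.561 -3.071 -1.481
v -0.133 -3.5 -2.689
v 0.156 -2.382 -2.092
v 1.984 -3.758 -3.228
v 2.273 -2.64 -2.631
v 0.579 -3.069 -3.839
v 0.868 -1.951 -3.243
v 3.199 -2.862 -1.679
v 3.804 -2.739 -1.349
v 3.007 -1.215 -0.452
v 2.401 -1.338 -0.781
v 3.792 -2.501 -1.764
v 2.995 -0.977 -0.867
v 3.503 -2.432 -2.139
v 2.705 -0.908 -1.242
v 3.071 -2.564 -2.299
v 2.274 -1.04 -1.402
v 2.699 -2.835 -2.168
v 1.902 -1.311 -1.271
v 2.561 -3.119 -1.808
v 1.763 -1.595 -0.911
v 2.721 -3.283 -1.388
v 1.924 -1.759 -0.491
v 3.105 -3.25 -1.103
v 2.307 -1.726 -0.206
v 3.532 -3.035 -1.088
v 2.735 -1.511 -0.191
f 1 38 17
f 38 12 41
f 17 41 6
f 38 41 17
f 1 17 13
f 17 6 18
f 13 18 2
f 17 18 13
f 1 13 22
f 13 2 23
f 22 23 8
f 13 23 22
f 1 22 34
f 22 8 37
f 34 37 11
f 22 37 34
f 1 34 38
f 34 11 42
f 38 42 12
f 34 42 38
f 2 18 29
f 18 6 32
f 29 32 10
f 18 32 29
f 6 41 19
f 41 12 40
f 19 40 5
f 41 40 19
f 12 42 39
f 42 11 35
f 39 35 3
f 42 35 39
f 11 37 36
f 37 8 24
f 36 24 7
f 37 24 36
f 8 23 28
f 23 2 25
f 28 25 9
f 23 25 28
f 4 30 16
f 30 10 31
f 16 31 5
f 30 31 16
f 4 16 14
f 16 5 15
f 14 15 3
f 16 15 14
f 4 14 21
f 14 3 20
f 21 20 7
f 14 20 21
f 4 21 26
f 21 7 27
f 26 27 9
f 21 27 26
f 4 26 30
f 26 9 33
f 30 33 10
f 26 33 30
f 5 31 19
f 31 10 32
f 19 32 6
f 31 32 19
f 3 15 39
f 15 5 40
f 39 40 12
f 15 40 39
f 7 20 36
f 20 3 35
f 36 35 11
f 20 35 36
f 9 27 28
f 27 7 24
f 28 24 8
f 27 24 28
f 10 33 29
f 33 9 25
f 29 25 2
f 33 25 29
f 44 46 43
f 47 44 43
f 43 46 45
f 45 47 43
f 44 50 46
f 48 44 47
f 48 50 44
f 46 50 45
f 49 47 45
f 45 50 49
f 49 48 47
f 50 48 49
f 52 51 55
f 52 55 53
f 53 55 56
f 53 56 54
f 55 51 57
f 55 57 56
f 56 57 58
f 56 58 54
f 57 51 59
f 57 59 58
f 58 59 60
f 58 60 54
f 59 51 61
f 59 61 60
f 60 61 62
f 60 62 54
f 61 51 63
f 61 63 62
f 62 63 64
f 62 64 54
f 63 51 65
f 63 65 64
f 64 65 66
f 64 66 54
f 65 51 67
f 65 67 66
f 66 67 68
f 66 68 54
f 67 51 69
f 67 69 68
f 68 69 70
f 68 70 54
f 69 51 71
f 69 71 70
f 70 71 72
f 70 72 54
f 71 51 52
f 71 52 72
f 72 52 53
f 72 53 54
f 74 76 73
f 77 74 73
f 73 76 75
f 75 77 73
f 74 80 76
f 78 74 77
f 78 80 74
f 76 80 75
f 79 77 75
f 75 80 79
f 79 78 77
f 80 78 79
f 82 81 85
f 82 85 83
f 83 85 86
f 83 86 84
f 85 81 87
f 85 87 86
f 86 87 88
f 86 88 84
f 87 81 89
f 87 89 88
f 88 89 90
f 88 90 84
f 89 81 91
f 89 91 90
f 90 91 92
f 90 92 84
f 91 81 93
f 91 93 92
f 92 93 94
f 92 94 84
f 93 81 95
f 93 95 94
f 94 95 96
f 94 96 84
f 95 81 97
f 95 97 96
f 96 97 98
f 96 98 84
f 97 81 99
f 97 99 98
f 98 99 100
f 98 100 84
f 99 81 82
f 99 82 100
f 100 82 83
f 100 83 84

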